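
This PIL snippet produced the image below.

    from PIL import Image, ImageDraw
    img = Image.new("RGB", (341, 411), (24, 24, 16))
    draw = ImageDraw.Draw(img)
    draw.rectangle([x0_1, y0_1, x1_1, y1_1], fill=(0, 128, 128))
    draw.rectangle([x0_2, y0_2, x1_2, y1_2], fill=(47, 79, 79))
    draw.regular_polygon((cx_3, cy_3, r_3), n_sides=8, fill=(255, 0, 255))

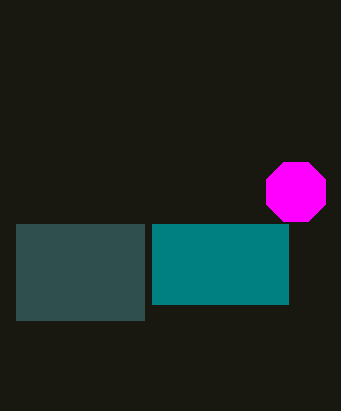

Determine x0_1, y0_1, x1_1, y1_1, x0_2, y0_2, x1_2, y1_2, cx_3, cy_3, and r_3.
x0_1 = 152
y0_1 = 224
x1_1 = 288
y1_1 = 304
x0_2 = 16
y0_2 = 224
x1_2 = 144
y1_2 = 320
cx_3 = 296
cy_3 = 192
r_3 = 32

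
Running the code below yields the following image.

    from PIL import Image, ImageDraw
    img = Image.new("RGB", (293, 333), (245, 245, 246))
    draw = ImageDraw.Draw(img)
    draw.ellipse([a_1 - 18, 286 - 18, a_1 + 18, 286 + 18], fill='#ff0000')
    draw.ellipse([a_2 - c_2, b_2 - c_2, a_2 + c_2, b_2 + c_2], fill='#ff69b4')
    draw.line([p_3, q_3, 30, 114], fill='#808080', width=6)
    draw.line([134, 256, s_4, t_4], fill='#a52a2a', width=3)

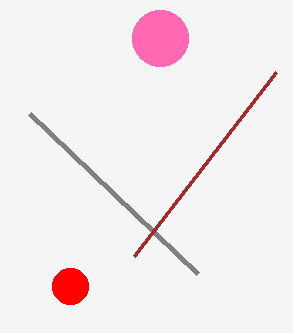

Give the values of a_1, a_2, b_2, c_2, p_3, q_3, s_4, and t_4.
a_1 = 70
a_2 = 160
b_2 = 38
c_2 = 28
p_3 = 198
q_3 = 274
s_4 = 276
t_4 = 72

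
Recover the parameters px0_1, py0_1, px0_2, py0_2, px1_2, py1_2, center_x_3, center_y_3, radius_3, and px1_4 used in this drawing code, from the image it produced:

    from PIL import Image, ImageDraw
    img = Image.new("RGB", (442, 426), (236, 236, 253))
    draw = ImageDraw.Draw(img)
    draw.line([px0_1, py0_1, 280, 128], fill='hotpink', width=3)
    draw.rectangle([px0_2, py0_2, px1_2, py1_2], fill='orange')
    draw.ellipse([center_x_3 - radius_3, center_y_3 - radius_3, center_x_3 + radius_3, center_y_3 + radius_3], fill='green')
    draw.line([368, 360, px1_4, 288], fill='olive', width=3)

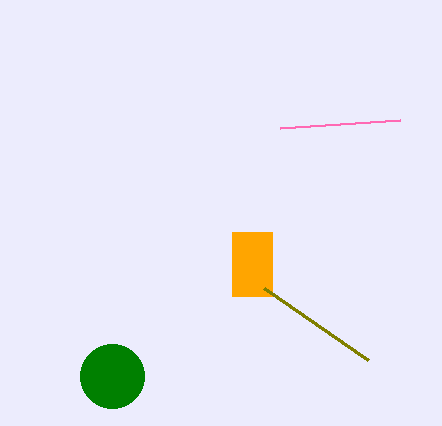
px0_1 = 400
py0_1 = 120
px0_2 = 232
py0_2 = 232
px1_2 = 272
py1_2 = 296
center_x_3 = 112
center_y_3 = 376
radius_3 = 32
px1_4 = 264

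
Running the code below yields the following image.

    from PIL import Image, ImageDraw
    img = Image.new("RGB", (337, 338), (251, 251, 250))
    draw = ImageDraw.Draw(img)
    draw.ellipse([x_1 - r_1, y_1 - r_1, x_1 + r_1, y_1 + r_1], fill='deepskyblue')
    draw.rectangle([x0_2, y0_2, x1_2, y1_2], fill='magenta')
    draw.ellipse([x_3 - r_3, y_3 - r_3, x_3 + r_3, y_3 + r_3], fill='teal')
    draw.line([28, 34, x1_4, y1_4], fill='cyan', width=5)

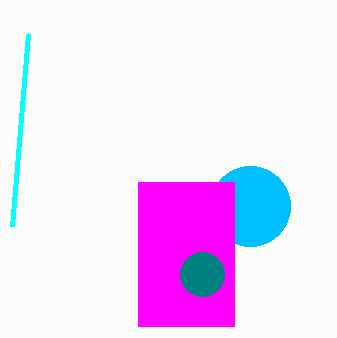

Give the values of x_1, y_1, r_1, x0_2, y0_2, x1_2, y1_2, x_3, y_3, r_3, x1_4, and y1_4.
x_1 = 250; y_1 = 206; r_1 = 40; x0_2 = 138; y0_2 = 182; x1_2 = 234; y1_2 = 326; x_3 = 202; y_3 = 274; r_3 = 22; x1_4 = 12; y1_4 = 226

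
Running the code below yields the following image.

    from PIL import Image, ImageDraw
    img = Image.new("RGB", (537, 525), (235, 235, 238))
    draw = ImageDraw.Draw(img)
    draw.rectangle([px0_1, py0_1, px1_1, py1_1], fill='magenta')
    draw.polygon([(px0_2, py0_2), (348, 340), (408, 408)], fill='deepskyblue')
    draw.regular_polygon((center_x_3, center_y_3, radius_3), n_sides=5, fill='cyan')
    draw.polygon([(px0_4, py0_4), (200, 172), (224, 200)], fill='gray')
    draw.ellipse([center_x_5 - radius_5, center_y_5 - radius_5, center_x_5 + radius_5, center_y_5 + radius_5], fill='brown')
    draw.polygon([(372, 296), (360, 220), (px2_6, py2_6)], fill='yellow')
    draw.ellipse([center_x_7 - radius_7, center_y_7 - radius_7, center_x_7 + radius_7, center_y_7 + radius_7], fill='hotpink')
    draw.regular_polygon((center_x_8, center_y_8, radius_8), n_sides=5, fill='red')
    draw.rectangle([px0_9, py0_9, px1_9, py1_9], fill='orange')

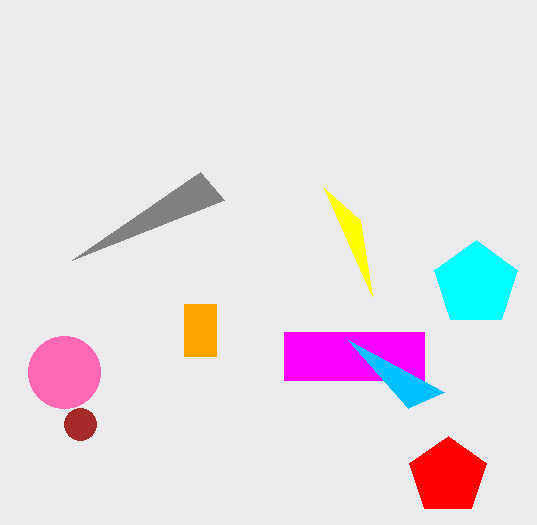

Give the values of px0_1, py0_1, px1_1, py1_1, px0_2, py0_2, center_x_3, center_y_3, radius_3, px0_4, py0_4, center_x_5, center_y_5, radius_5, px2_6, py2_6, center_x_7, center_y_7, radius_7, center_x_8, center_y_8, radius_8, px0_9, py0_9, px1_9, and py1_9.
px0_1 = 284
py0_1 = 332
px1_1 = 424
py1_1 = 380
px0_2 = 444
py0_2 = 392
center_x_3 = 476
center_y_3 = 284
radius_3 = 44
px0_4 = 72
py0_4 = 260
center_x_5 = 80
center_y_5 = 424
radius_5 = 16
px2_6 = 324
py2_6 = 188
center_x_7 = 64
center_y_7 = 372
radius_7 = 36
center_x_8 = 448
center_y_8 = 476
radius_8 = 40
px0_9 = 184
py0_9 = 304
px1_9 = 216
py1_9 = 356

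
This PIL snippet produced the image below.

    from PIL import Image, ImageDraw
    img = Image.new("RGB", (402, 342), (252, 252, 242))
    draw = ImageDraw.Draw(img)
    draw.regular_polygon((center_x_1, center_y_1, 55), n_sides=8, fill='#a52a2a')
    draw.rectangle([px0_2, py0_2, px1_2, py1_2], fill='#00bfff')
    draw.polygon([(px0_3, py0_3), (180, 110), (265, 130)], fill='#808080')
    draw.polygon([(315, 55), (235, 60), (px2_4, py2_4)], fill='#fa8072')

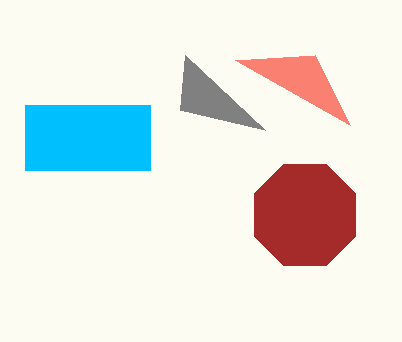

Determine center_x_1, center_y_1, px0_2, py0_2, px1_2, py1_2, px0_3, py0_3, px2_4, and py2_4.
center_x_1 = 305; center_y_1 = 215; px0_2 = 25; py0_2 = 105; px1_2 = 150; py1_2 = 170; px0_3 = 185; py0_3 = 55; px2_4 = 350; py2_4 = 125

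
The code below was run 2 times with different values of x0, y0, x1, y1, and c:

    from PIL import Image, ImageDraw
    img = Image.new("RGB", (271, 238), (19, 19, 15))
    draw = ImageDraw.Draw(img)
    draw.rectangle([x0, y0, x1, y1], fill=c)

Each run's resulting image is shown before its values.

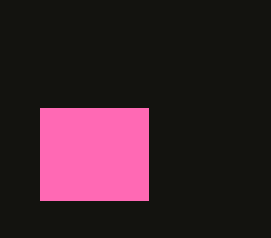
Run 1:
x0 = 40, y0 = 108, x1 = 148, y1 = 200, c = 'hotpink'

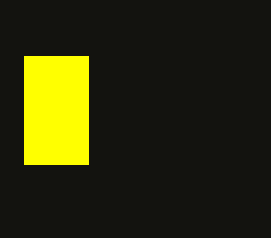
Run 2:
x0 = 24, y0 = 56, x1 = 88, y1 = 164, c = 'yellow'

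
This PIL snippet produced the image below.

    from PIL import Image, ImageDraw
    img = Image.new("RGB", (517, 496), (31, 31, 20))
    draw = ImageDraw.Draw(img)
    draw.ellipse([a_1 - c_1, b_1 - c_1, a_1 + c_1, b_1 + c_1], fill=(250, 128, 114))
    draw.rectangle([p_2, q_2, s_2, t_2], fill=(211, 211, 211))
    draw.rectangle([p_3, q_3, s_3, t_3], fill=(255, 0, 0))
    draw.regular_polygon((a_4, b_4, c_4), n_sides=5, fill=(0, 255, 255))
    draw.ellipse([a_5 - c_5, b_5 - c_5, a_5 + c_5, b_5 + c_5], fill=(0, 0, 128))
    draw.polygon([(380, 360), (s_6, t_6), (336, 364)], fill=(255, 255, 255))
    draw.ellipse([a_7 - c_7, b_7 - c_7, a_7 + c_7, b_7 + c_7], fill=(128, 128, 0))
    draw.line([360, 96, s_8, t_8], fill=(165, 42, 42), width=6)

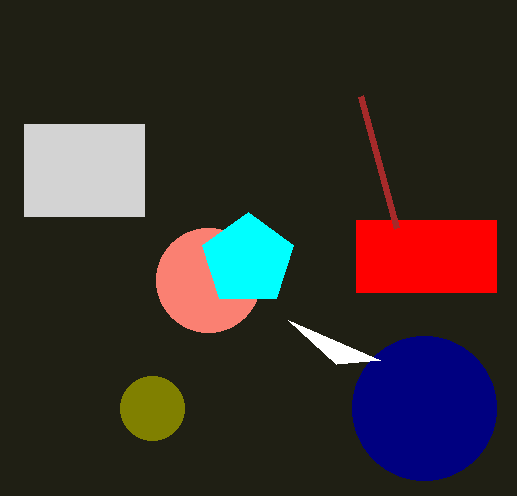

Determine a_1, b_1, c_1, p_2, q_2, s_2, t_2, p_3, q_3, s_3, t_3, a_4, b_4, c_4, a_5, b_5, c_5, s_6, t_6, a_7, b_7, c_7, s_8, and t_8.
a_1 = 208
b_1 = 280
c_1 = 52
p_2 = 24
q_2 = 124
s_2 = 144
t_2 = 216
p_3 = 356
q_3 = 220
s_3 = 496
t_3 = 292
a_4 = 248
b_4 = 260
c_4 = 48
a_5 = 424
b_5 = 408
c_5 = 72
s_6 = 288
t_6 = 320
a_7 = 152
b_7 = 408
c_7 = 32
s_8 = 396
t_8 = 228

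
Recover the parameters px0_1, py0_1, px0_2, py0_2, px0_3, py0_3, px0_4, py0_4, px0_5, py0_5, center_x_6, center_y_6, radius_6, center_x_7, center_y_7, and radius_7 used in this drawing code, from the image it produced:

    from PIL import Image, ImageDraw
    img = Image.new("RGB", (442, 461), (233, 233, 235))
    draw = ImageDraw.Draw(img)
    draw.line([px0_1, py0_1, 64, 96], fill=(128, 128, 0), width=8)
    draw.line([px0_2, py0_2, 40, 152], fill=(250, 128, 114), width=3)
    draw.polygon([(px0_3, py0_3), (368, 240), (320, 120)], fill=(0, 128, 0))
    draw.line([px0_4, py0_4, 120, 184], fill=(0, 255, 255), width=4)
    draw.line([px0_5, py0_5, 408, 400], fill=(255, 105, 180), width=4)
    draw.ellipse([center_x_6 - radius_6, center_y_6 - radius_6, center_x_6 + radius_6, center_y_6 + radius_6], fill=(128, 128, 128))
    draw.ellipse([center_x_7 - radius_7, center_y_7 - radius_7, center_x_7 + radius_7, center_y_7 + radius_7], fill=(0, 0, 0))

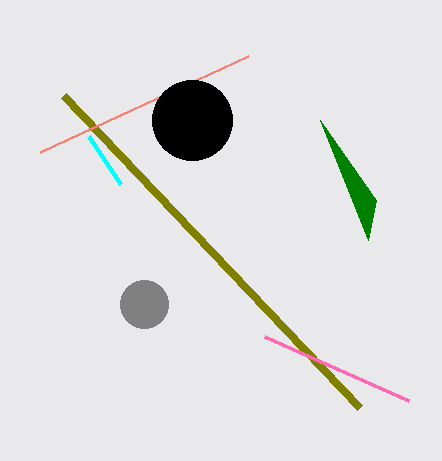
px0_1 = 360
py0_1 = 408
px0_2 = 248
py0_2 = 56
px0_3 = 376
py0_3 = 200
px0_4 = 88
py0_4 = 136
px0_5 = 264
py0_5 = 336
center_x_6 = 144
center_y_6 = 304
radius_6 = 24
center_x_7 = 192
center_y_7 = 120
radius_7 = 40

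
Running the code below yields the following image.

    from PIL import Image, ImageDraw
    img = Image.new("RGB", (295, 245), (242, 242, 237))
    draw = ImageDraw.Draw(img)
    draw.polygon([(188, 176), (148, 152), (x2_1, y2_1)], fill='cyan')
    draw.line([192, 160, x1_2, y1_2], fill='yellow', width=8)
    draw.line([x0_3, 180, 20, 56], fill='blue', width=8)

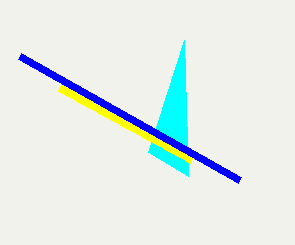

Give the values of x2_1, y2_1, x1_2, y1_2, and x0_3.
x2_1 = 184; y2_1 = 40; x1_2 = 60; y1_2 = 88; x0_3 = 240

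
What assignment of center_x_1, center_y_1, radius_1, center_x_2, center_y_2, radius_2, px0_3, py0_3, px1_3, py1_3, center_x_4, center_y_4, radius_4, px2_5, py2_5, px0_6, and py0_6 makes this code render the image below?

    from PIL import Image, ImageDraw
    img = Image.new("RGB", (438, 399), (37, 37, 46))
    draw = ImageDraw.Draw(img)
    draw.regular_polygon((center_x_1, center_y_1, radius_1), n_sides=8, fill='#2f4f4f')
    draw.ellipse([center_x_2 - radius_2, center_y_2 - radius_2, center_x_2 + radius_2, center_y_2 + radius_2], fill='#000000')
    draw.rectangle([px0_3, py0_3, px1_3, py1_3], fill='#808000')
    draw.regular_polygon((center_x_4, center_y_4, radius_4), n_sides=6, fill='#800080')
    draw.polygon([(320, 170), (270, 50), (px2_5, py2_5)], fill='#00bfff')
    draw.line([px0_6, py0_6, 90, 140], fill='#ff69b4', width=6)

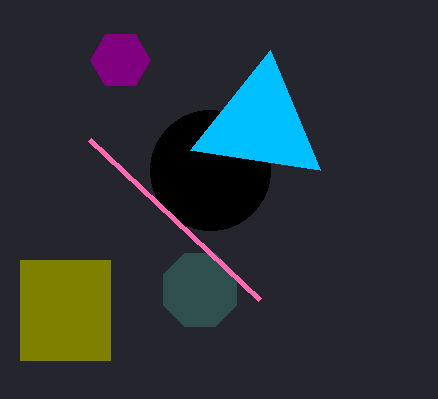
center_x_1 = 200; center_y_1 = 290; radius_1 = 40; center_x_2 = 210; center_y_2 = 170; radius_2 = 60; px0_3 = 20; py0_3 = 260; px1_3 = 110; py1_3 = 360; center_x_4 = 120; center_y_4 = 60; radius_4 = 30; px2_5 = 190; py2_5 = 150; px0_6 = 260; py0_6 = 300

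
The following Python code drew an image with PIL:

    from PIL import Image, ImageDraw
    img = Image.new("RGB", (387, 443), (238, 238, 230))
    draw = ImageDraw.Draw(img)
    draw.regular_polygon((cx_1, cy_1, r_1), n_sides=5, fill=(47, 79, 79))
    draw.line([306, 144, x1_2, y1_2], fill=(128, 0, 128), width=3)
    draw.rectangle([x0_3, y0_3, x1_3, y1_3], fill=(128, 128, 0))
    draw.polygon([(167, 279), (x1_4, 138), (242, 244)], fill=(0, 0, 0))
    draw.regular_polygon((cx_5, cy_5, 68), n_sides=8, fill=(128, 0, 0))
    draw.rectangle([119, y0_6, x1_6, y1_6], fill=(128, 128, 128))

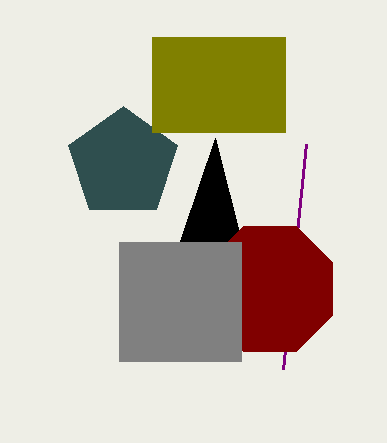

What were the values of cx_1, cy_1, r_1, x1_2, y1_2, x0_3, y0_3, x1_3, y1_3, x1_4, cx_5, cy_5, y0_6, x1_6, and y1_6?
cx_1 = 123
cy_1 = 163
r_1 = 57
x1_2 = 283
y1_2 = 369
x0_3 = 152
y0_3 = 37
x1_3 = 285
y1_3 = 132
x1_4 = 215
cx_5 = 270
cy_5 = 289
y0_6 = 242
x1_6 = 241
y1_6 = 361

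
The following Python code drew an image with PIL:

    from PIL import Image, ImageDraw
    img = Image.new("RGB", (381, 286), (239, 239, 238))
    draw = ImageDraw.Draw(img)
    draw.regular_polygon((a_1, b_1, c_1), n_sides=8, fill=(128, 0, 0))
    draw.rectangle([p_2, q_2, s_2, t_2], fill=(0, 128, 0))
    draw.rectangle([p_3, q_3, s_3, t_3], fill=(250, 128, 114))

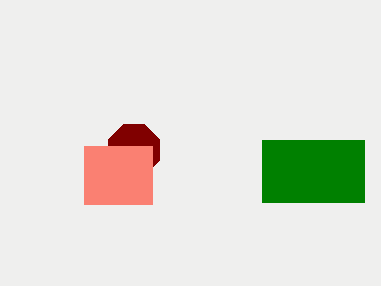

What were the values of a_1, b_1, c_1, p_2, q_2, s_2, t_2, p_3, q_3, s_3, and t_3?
a_1 = 134
b_1 = 150
c_1 = 28
p_2 = 262
q_2 = 140
s_2 = 364
t_2 = 202
p_3 = 84
q_3 = 146
s_3 = 152
t_3 = 204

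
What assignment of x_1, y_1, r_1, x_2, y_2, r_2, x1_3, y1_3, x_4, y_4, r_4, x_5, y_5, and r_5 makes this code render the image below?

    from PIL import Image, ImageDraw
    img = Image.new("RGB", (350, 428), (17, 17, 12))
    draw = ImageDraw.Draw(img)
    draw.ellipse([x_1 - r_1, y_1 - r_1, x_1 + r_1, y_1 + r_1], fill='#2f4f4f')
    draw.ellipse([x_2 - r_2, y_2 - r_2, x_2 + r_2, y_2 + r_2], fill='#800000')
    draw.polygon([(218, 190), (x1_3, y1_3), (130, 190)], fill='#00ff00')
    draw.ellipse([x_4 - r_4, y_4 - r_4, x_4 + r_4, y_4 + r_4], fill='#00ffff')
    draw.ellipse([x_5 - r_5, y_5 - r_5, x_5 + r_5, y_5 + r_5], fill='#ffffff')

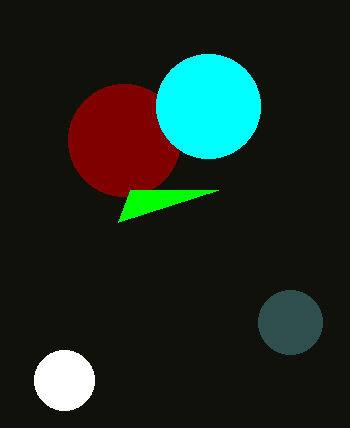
x_1 = 290, y_1 = 322, r_1 = 32, x_2 = 124, y_2 = 140, r_2 = 56, x1_3 = 118, y1_3 = 222, x_4 = 208, y_4 = 106, r_4 = 52, x_5 = 64, y_5 = 380, r_5 = 30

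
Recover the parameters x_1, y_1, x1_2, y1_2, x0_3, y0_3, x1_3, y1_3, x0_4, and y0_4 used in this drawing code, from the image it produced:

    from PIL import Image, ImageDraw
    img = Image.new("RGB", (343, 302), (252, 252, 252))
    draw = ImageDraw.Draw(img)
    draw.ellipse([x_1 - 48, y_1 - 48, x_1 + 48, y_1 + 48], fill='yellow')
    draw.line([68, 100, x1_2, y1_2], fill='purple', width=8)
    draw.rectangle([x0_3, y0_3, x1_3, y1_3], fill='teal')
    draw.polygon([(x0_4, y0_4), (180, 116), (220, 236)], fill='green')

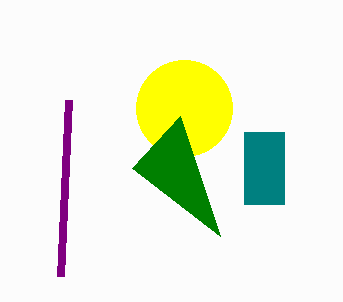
x_1 = 184, y_1 = 108, x1_2 = 60, y1_2 = 276, x0_3 = 244, y0_3 = 132, x1_3 = 284, y1_3 = 204, x0_4 = 132, y0_4 = 168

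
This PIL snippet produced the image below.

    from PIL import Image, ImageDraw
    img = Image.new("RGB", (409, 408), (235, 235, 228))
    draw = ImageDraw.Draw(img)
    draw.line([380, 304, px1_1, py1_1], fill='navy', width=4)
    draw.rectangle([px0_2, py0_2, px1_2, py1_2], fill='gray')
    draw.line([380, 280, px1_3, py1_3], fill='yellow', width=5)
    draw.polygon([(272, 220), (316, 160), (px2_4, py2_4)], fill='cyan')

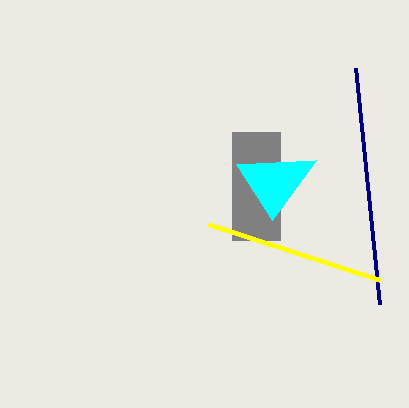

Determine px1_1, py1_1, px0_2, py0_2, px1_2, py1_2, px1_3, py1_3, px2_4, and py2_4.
px1_1 = 356
py1_1 = 68
px0_2 = 232
py0_2 = 132
px1_2 = 280
py1_2 = 240
px1_3 = 208
py1_3 = 224
px2_4 = 236
py2_4 = 164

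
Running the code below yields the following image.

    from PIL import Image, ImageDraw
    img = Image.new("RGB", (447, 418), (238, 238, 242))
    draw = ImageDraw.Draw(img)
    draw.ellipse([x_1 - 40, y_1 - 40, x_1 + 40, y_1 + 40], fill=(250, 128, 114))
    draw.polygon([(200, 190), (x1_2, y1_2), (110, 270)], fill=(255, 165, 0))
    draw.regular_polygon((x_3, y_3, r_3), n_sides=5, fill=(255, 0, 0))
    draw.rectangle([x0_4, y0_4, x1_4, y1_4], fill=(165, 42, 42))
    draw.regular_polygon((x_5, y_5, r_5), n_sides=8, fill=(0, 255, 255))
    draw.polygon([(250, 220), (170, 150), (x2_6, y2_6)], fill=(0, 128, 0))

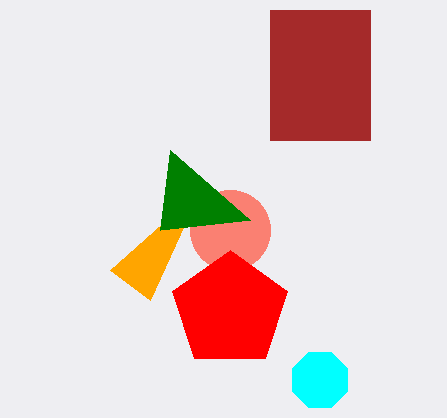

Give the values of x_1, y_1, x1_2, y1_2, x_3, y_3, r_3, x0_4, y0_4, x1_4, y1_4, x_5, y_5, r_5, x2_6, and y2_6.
x_1 = 230; y_1 = 230; x1_2 = 150; y1_2 = 300; x_3 = 230; y_3 = 310; r_3 = 60; x0_4 = 270; y0_4 = 10; x1_4 = 370; y1_4 = 140; x_5 = 320; y_5 = 380; r_5 = 30; x2_6 = 160; y2_6 = 230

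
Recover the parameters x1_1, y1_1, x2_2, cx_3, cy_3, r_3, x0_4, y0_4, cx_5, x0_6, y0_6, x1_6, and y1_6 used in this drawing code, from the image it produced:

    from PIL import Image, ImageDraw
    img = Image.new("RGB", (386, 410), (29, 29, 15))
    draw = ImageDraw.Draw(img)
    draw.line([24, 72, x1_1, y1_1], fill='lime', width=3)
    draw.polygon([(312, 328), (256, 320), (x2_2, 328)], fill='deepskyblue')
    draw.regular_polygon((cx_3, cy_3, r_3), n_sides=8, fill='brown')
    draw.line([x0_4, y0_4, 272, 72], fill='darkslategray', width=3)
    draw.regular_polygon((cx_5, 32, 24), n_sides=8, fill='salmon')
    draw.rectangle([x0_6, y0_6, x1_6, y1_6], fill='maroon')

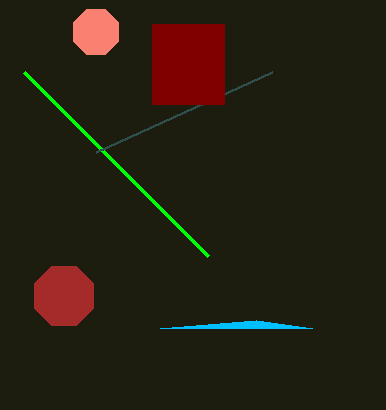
x1_1 = 208
y1_1 = 256
x2_2 = 160
cx_3 = 64
cy_3 = 296
r_3 = 32
x0_4 = 96
y0_4 = 152
cx_5 = 96
x0_6 = 152
y0_6 = 24
x1_6 = 224
y1_6 = 104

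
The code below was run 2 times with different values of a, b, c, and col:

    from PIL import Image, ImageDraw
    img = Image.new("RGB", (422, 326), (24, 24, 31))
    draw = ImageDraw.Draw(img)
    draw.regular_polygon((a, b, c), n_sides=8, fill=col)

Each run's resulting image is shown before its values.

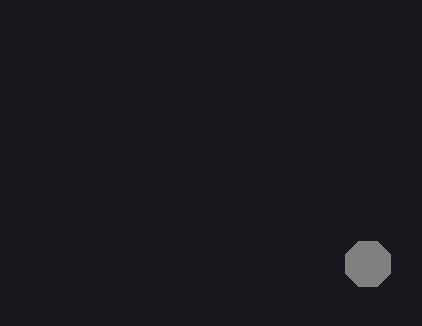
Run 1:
a = 368; b = 264; c = 24; col = 'gray'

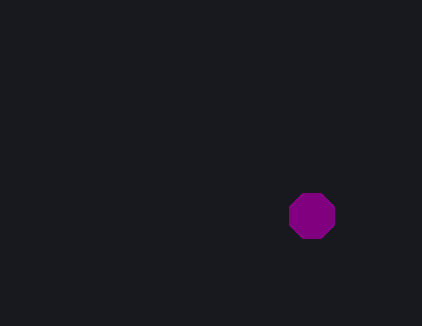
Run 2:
a = 312
b = 216
c = 24
col = 'purple'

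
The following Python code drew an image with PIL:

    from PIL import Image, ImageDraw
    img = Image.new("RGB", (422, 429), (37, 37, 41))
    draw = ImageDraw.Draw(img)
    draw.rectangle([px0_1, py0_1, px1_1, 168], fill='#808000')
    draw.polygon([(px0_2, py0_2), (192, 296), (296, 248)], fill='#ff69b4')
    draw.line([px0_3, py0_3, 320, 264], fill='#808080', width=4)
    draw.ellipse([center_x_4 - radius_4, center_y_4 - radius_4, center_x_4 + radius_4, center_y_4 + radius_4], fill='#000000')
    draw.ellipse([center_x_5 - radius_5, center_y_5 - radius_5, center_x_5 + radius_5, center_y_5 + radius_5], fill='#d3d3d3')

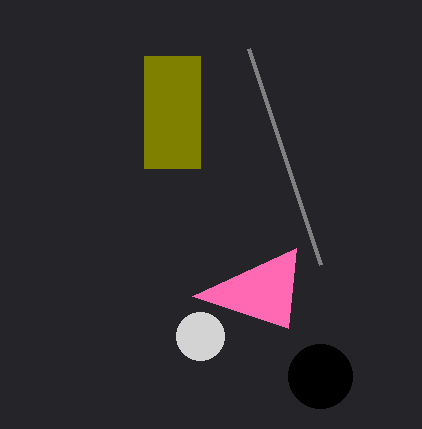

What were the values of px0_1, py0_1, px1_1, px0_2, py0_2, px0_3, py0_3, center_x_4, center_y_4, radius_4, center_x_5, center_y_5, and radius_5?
px0_1 = 144; py0_1 = 56; px1_1 = 200; px0_2 = 288; py0_2 = 328; px0_3 = 248; py0_3 = 48; center_x_4 = 320; center_y_4 = 376; radius_4 = 32; center_x_5 = 200; center_y_5 = 336; radius_5 = 24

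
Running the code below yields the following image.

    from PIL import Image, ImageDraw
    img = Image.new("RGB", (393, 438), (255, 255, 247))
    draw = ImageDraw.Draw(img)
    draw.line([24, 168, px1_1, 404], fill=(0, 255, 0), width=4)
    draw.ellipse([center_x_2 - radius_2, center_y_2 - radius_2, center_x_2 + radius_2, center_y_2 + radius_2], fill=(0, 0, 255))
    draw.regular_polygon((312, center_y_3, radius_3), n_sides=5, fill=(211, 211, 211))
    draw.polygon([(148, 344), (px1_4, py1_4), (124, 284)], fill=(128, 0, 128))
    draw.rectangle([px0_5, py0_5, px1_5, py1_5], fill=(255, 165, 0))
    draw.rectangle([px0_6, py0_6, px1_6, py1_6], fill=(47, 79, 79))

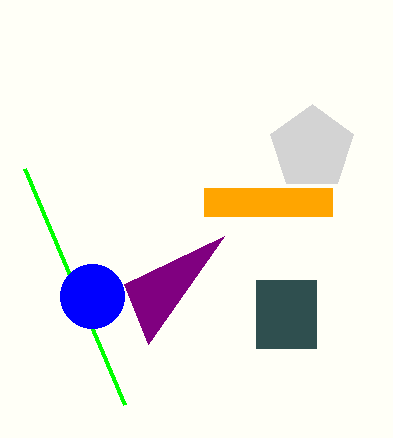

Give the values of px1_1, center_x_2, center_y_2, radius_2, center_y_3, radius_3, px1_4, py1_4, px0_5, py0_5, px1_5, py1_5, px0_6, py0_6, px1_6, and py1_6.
px1_1 = 124
center_x_2 = 92
center_y_2 = 296
radius_2 = 32
center_y_3 = 148
radius_3 = 44
px1_4 = 224
py1_4 = 236
px0_5 = 204
py0_5 = 188
px1_5 = 332
py1_5 = 216
px0_6 = 256
py0_6 = 280
px1_6 = 316
py1_6 = 348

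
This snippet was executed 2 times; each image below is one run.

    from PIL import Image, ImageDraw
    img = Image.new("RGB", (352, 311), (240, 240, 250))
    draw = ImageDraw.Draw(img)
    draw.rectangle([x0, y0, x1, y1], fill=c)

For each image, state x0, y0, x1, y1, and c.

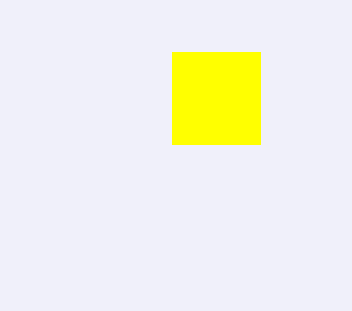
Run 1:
x0 = 172; y0 = 52; x1 = 260; y1 = 144; c = 'yellow'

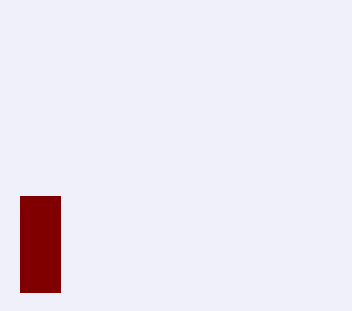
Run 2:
x0 = 20; y0 = 196; x1 = 60; y1 = 292; c = 'maroon'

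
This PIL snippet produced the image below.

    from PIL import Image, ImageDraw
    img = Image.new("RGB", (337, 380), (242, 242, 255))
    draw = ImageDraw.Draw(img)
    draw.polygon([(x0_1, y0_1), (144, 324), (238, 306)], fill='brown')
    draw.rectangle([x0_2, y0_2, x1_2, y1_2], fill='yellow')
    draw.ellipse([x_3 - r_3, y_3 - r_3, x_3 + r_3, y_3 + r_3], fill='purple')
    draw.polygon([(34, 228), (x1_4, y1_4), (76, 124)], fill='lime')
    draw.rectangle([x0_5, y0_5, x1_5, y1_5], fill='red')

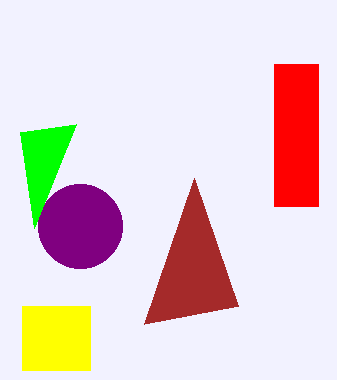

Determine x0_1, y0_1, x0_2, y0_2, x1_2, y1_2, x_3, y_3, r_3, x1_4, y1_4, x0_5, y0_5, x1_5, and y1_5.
x0_1 = 194; y0_1 = 178; x0_2 = 22; y0_2 = 306; x1_2 = 90; y1_2 = 370; x_3 = 80; y_3 = 226; r_3 = 42; x1_4 = 20; y1_4 = 132; x0_5 = 274; y0_5 = 64; x1_5 = 318; y1_5 = 206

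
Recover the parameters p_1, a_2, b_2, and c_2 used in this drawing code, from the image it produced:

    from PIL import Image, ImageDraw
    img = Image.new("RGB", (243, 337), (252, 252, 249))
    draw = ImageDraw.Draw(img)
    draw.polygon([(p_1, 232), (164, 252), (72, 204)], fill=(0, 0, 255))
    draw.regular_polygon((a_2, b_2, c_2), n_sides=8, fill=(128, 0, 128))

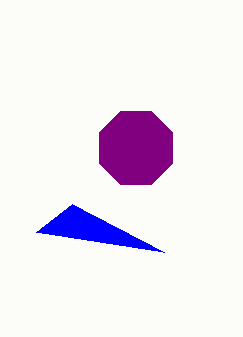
p_1 = 36; a_2 = 136; b_2 = 148; c_2 = 40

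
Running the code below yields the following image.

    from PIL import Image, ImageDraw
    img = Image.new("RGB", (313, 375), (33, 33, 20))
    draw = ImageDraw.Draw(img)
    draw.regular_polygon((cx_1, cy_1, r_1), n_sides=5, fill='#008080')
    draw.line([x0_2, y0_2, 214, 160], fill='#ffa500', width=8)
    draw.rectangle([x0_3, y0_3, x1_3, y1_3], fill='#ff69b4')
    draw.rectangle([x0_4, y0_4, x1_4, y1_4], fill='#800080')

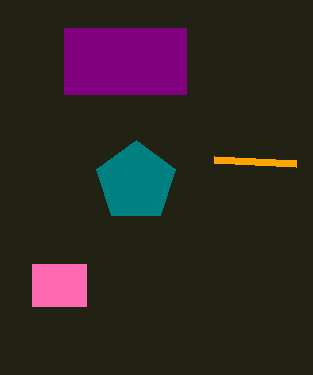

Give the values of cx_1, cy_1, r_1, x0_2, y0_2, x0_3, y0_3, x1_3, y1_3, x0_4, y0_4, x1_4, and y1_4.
cx_1 = 136; cy_1 = 182; r_1 = 42; x0_2 = 296; y0_2 = 164; x0_3 = 32; y0_3 = 264; x1_3 = 86; y1_3 = 306; x0_4 = 64; y0_4 = 28; x1_4 = 186; y1_4 = 94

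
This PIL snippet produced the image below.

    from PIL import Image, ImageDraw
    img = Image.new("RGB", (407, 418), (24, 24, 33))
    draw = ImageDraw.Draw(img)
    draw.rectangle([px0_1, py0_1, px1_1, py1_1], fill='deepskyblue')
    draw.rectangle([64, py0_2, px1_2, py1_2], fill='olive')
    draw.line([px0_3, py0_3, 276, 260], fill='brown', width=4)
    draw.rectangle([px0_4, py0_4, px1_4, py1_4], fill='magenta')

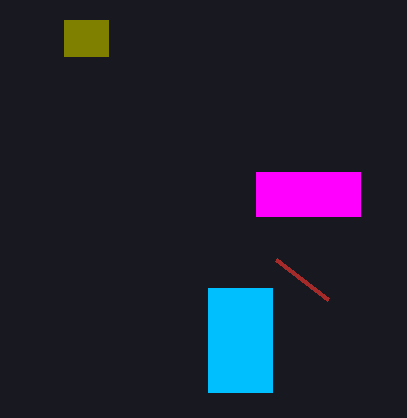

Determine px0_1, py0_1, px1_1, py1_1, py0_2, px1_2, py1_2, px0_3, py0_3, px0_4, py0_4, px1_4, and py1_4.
px0_1 = 208, py0_1 = 288, px1_1 = 272, py1_1 = 392, py0_2 = 20, px1_2 = 108, py1_2 = 56, px0_3 = 328, py0_3 = 300, px0_4 = 256, py0_4 = 172, px1_4 = 360, py1_4 = 216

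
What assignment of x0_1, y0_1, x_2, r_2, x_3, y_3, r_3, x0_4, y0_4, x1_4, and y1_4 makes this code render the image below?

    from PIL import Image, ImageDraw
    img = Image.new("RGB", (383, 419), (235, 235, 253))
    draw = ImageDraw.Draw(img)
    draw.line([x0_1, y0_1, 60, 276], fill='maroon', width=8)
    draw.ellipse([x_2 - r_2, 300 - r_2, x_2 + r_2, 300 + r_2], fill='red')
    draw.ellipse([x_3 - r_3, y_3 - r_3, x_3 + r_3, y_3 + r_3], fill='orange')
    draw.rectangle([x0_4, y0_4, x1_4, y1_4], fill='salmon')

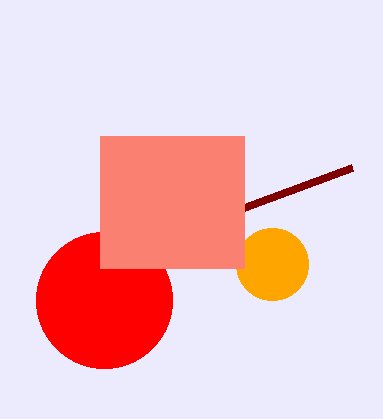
x0_1 = 352
y0_1 = 168
x_2 = 104
r_2 = 68
x_3 = 272
y_3 = 264
r_3 = 36
x0_4 = 100
y0_4 = 136
x1_4 = 244
y1_4 = 268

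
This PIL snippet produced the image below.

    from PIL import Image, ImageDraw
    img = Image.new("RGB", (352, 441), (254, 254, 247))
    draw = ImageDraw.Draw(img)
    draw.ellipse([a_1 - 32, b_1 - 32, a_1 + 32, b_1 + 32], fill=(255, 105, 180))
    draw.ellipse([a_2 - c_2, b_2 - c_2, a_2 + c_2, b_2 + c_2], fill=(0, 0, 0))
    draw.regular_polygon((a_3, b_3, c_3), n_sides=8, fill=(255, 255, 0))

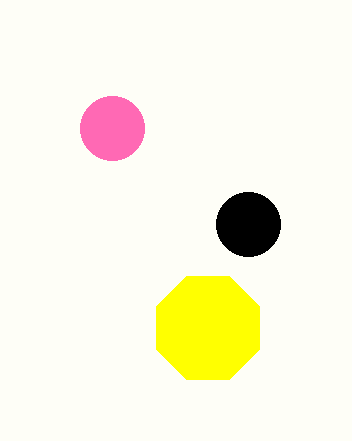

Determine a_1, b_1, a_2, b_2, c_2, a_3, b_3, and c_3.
a_1 = 112; b_1 = 128; a_2 = 248; b_2 = 224; c_2 = 32; a_3 = 208; b_3 = 328; c_3 = 56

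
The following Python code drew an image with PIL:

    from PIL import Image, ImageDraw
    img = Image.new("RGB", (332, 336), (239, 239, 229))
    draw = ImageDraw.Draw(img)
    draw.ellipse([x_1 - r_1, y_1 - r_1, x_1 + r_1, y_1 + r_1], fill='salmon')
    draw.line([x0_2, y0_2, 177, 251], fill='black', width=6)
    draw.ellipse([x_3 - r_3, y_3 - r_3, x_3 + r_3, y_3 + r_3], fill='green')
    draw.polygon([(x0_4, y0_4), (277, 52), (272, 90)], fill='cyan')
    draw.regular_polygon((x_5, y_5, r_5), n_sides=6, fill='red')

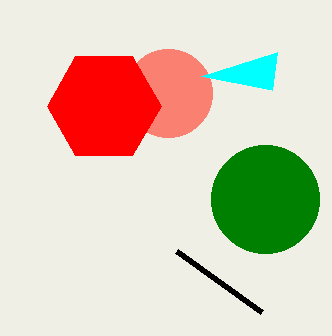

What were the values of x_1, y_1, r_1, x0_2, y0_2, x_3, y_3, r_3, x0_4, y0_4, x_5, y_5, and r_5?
x_1 = 168
y_1 = 93
r_1 = 44
x0_2 = 262
y0_2 = 312
x_3 = 265
y_3 = 199
r_3 = 54
x0_4 = 201
y0_4 = 76
x_5 = 104
y_5 = 106
r_5 = 57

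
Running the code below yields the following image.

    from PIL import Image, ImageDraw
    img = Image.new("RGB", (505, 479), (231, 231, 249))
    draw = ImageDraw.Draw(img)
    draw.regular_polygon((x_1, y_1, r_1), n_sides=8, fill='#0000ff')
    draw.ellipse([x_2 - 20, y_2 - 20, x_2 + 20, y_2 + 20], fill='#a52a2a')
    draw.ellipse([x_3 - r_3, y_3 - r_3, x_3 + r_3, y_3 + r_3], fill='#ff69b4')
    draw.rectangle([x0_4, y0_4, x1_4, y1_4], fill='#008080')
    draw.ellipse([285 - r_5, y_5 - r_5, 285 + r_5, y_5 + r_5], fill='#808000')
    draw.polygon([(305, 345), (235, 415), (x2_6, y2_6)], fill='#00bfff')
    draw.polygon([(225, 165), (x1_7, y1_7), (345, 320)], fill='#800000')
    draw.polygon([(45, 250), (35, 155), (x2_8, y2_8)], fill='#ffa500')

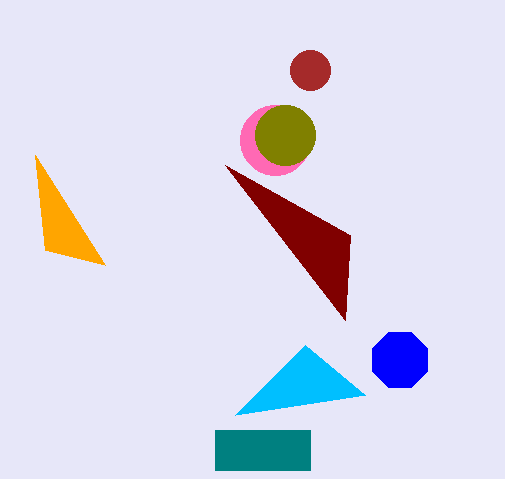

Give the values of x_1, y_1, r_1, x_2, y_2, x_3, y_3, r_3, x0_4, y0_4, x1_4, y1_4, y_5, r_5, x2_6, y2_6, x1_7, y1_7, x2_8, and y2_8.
x_1 = 400, y_1 = 360, r_1 = 30, x_2 = 310, y_2 = 70, x_3 = 275, y_3 = 140, r_3 = 35, x0_4 = 215, y0_4 = 430, x1_4 = 310, y1_4 = 470, y_5 = 135, r_5 = 30, x2_6 = 365, y2_6 = 395, x1_7 = 350, y1_7 = 235, x2_8 = 105, y2_8 = 265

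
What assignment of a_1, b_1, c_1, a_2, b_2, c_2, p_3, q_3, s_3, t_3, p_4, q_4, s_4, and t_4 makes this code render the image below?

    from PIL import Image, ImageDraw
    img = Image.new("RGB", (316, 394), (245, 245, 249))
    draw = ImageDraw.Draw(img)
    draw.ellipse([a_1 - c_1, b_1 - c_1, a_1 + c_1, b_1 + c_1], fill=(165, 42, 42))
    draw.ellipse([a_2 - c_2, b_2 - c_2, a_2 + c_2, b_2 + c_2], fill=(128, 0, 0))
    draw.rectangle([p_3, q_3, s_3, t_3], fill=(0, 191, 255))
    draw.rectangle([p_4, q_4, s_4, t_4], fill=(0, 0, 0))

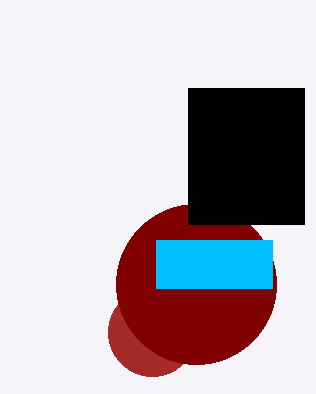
a_1 = 152, b_1 = 332, c_1 = 44, a_2 = 196, b_2 = 284, c_2 = 80, p_3 = 156, q_3 = 240, s_3 = 272, t_3 = 288, p_4 = 188, q_4 = 88, s_4 = 304, t_4 = 224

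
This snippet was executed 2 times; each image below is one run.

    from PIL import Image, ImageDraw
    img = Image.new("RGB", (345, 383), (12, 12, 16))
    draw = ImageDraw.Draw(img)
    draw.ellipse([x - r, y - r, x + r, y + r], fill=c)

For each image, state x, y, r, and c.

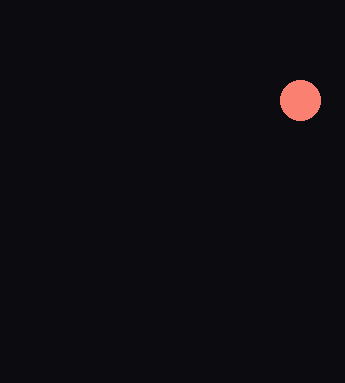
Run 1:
x = 300
y = 100
r = 20
c = 'salmon'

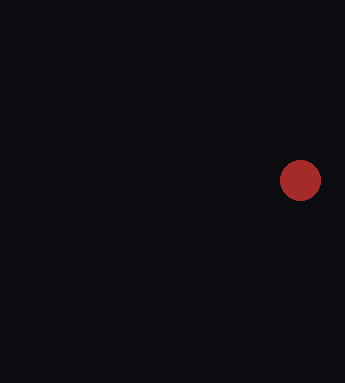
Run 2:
x = 300, y = 180, r = 20, c = 'brown'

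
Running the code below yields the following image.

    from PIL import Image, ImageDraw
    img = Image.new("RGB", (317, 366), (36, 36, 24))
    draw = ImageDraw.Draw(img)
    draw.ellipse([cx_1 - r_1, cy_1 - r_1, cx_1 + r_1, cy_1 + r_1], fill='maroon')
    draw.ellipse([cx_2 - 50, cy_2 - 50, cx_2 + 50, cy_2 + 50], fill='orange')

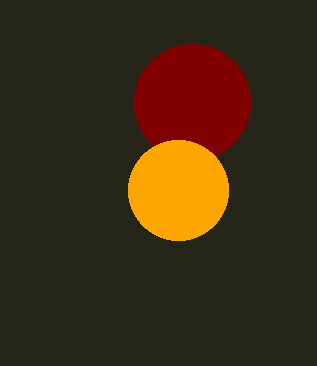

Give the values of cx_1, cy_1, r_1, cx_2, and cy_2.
cx_1 = 192
cy_1 = 102
r_1 = 58
cx_2 = 178
cy_2 = 190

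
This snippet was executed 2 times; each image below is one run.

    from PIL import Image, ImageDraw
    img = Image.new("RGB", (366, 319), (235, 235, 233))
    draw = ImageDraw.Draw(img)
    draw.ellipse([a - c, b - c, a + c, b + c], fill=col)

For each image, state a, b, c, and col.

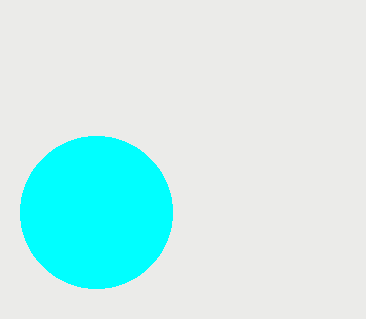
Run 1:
a = 96, b = 212, c = 76, col = 'cyan'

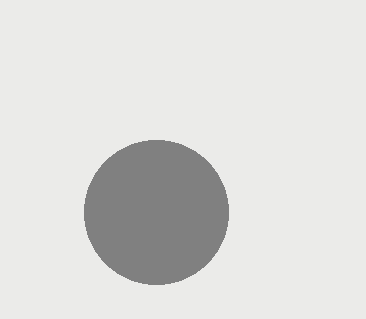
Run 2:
a = 156; b = 212; c = 72; col = 'gray'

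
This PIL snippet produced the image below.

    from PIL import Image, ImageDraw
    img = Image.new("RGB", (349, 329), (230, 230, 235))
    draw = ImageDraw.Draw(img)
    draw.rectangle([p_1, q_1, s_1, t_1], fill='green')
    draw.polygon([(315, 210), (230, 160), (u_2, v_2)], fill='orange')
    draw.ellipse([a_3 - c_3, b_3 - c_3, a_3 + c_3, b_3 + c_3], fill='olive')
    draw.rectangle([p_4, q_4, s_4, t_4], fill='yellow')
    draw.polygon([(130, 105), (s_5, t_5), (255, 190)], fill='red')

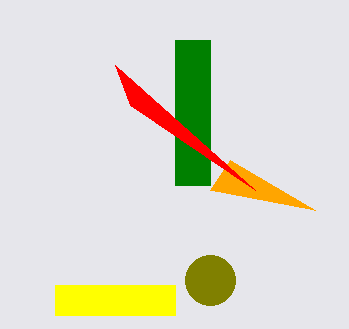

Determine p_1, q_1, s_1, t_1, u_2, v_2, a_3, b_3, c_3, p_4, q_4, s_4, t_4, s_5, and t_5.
p_1 = 175; q_1 = 40; s_1 = 210; t_1 = 185; u_2 = 210; v_2 = 190; a_3 = 210; b_3 = 280; c_3 = 25; p_4 = 55; q_4 = 285; s_4 = 175; t_4 = 315; s_5 = 115; t_5 = 65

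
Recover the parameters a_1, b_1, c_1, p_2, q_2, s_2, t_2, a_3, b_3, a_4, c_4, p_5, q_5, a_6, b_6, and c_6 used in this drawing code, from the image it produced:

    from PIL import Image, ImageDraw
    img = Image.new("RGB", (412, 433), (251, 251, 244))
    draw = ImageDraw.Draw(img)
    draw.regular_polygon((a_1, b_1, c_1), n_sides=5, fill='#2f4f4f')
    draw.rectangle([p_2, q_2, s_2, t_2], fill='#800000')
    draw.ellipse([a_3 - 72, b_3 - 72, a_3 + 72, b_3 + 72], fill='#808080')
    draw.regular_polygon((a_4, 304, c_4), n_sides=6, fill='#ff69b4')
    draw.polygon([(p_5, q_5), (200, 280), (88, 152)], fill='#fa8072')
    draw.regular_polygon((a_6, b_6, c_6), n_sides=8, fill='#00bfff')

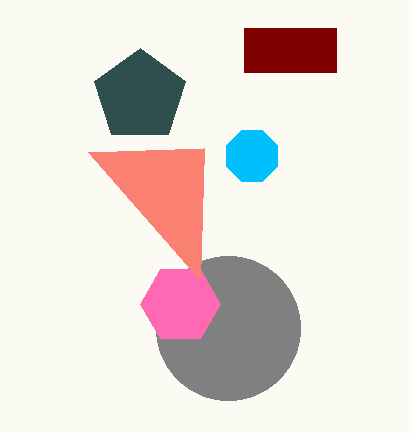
a_1 = 140, b_1 = 96, c_1 = 48, p_2 = 244, q_2 = 28, s_2 = 336, t_2 = 72, a_3 = 228, b_3 = 328, a_4 = 180, c_4 = 40, p_5 = 204, q_5 = 148, a_6 = 252, b_6 = 156, c_6 = 28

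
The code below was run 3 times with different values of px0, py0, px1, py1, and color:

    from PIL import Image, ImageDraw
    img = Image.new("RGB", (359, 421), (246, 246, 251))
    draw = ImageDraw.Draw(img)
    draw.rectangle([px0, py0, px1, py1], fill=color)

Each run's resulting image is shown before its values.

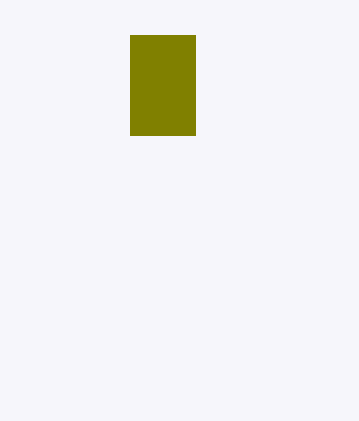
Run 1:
px0 = 130, py0 = 35, px1 = 195, py1 = 135, color = 'olive'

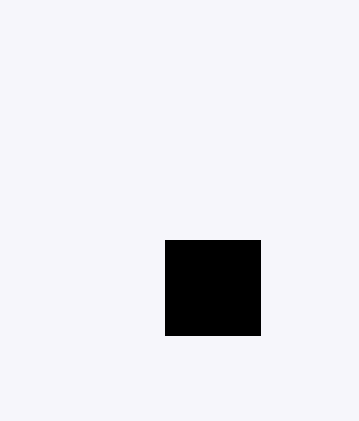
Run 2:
px0 = 165, py0 = 240, px1 = 260, py1 = 335, color = 'black'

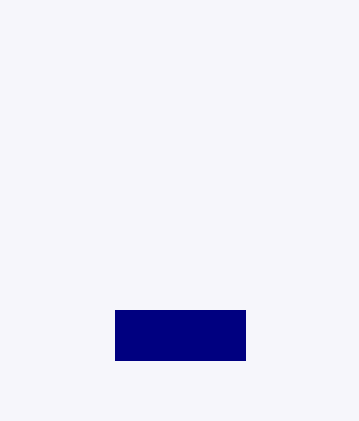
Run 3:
px0 = 115; py0 = 310; px1 = 245; py1 = 360; color = 'navy'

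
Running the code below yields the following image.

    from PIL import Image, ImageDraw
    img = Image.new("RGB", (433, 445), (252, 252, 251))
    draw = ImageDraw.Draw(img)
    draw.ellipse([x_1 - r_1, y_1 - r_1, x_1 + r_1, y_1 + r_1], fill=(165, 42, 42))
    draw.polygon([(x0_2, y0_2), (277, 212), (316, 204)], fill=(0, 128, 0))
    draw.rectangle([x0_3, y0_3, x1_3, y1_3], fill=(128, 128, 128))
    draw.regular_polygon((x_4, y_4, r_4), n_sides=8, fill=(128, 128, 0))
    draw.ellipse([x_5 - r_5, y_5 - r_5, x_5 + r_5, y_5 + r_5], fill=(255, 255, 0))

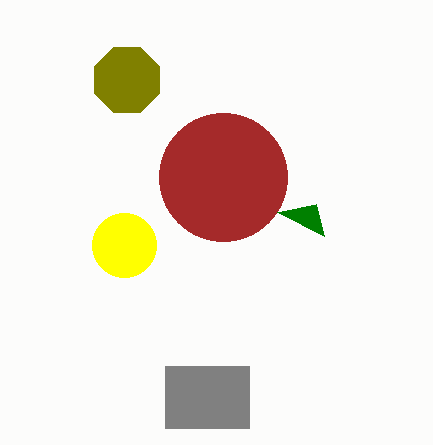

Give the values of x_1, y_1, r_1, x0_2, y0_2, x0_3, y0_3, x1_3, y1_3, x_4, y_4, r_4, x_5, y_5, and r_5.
x_1 = 223
y_1 = 177
r_1 = 64
x0_2 = 324
y0_2 = 236
x0_3 = 165
y0_3 = 366
x1_3 = 249
y1_3 = 428
x_4 = 127
y_4 = 80
r_4 = 35
x_5 = 124
y_5 = 245
r_5 = 32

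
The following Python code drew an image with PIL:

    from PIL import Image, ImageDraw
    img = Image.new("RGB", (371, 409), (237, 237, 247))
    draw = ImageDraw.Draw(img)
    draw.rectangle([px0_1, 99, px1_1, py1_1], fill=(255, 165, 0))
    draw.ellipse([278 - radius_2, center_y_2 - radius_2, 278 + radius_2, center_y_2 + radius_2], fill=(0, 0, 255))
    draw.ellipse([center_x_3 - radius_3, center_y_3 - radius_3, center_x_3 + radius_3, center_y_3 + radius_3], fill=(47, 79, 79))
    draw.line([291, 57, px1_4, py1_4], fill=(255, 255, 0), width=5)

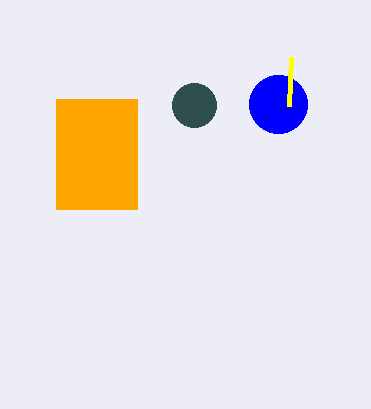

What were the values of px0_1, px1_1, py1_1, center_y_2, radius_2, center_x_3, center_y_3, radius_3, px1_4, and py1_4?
px0_1 = 56, px1_1 = 137, py1_1 = 209, center_y_2 = 104, radius_2 = 29, center_x_3 = 194, center_y_3 = 105, radius_3 = 22, px1_4 = 289, py1_4 = 106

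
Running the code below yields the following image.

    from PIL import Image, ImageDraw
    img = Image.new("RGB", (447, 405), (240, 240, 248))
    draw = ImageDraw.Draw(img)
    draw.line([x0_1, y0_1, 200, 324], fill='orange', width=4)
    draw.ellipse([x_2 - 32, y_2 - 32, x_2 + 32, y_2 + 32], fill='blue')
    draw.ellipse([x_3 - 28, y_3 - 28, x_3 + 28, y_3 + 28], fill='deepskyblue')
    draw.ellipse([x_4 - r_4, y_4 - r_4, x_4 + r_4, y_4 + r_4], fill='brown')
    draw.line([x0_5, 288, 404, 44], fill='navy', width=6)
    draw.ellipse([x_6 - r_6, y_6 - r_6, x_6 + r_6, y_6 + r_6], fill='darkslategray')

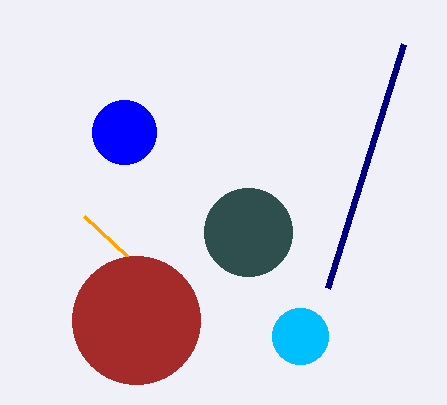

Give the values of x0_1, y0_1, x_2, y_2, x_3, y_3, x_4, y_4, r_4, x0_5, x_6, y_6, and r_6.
x0_1 = 84, y0_1 = 216, x_2 = 124, y_2 = 132, x_3 = 300, y_3 = 336, x_4 = 136, y_4 = 320, r_4 = 64, x0_5 = 328, x_6 = 248, y_6 = 232, r_6 = 44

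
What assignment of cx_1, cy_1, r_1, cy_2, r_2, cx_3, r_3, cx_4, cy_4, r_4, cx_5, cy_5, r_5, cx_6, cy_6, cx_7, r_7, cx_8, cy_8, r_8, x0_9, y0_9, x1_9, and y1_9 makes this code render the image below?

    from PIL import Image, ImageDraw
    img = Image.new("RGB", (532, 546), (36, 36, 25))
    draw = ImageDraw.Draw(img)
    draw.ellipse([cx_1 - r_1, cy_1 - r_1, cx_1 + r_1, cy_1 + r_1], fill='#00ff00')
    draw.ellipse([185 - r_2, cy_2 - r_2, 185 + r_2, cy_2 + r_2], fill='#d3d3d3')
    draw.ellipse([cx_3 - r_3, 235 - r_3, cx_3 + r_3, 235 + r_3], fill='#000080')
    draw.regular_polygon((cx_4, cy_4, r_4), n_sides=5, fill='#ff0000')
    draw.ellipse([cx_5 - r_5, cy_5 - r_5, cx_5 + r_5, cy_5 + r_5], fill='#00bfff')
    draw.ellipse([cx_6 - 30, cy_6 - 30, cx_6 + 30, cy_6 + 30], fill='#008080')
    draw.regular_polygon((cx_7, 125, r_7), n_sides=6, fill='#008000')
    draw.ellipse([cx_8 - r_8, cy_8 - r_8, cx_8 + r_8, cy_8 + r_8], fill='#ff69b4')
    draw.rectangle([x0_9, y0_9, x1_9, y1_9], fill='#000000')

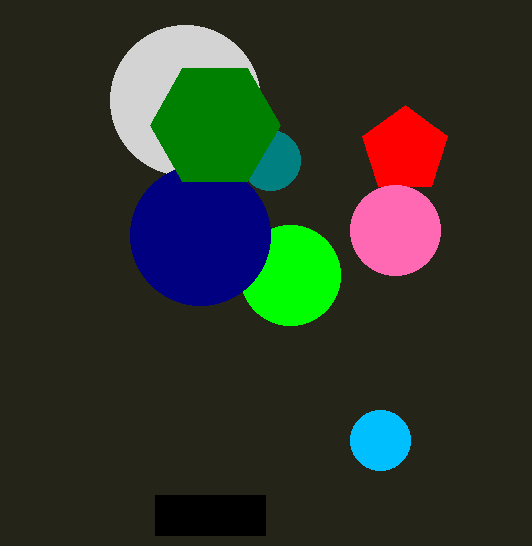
cx_1 = 290, cy_1 = 275, r_1 = 50, cy_2 = 100, r_2 = 75, cx_3 = 200, r_3 = 70, cx_4 = 405, cy_4 = 150, r_4 = 45, cx_5 = 380, cy_5 = 440, r_5 = 30, cx_6 = 270, cy_6 = 160, cx_7 = 215, r_7 = 65, cx_8 = 395, cy_8 = 230, r_8 = 45, x0_9 = 155, y0_9 = 495, x1_9 = 265, y1_9 = 535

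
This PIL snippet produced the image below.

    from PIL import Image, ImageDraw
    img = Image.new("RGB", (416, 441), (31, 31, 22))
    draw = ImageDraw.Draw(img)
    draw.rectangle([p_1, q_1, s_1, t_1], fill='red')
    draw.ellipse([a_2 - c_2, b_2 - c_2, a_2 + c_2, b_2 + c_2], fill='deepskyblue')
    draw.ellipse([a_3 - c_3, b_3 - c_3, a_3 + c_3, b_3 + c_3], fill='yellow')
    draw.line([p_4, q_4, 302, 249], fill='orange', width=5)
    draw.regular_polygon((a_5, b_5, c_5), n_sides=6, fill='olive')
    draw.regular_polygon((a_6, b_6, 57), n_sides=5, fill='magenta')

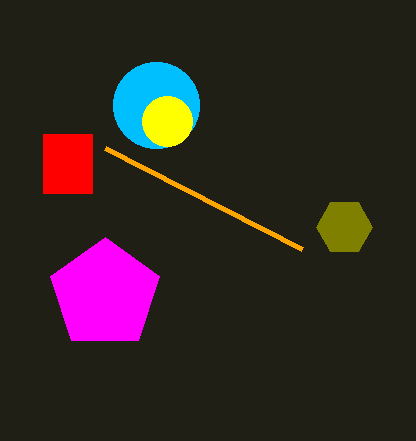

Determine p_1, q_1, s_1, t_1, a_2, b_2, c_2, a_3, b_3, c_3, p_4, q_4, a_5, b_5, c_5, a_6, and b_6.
p_1 = 43, q_1 = 134, s_1 = 92, t_1 = 193, a_2 = 156, b_2 = 105, c_2 = 43, a_3 = 167, b_3 = 121, c_3 = 25, p_4 = 105, q_4 = 148, a_5 = 344, b_5 = 227, c_5 = 28, a_6 = 105, b_6 = 294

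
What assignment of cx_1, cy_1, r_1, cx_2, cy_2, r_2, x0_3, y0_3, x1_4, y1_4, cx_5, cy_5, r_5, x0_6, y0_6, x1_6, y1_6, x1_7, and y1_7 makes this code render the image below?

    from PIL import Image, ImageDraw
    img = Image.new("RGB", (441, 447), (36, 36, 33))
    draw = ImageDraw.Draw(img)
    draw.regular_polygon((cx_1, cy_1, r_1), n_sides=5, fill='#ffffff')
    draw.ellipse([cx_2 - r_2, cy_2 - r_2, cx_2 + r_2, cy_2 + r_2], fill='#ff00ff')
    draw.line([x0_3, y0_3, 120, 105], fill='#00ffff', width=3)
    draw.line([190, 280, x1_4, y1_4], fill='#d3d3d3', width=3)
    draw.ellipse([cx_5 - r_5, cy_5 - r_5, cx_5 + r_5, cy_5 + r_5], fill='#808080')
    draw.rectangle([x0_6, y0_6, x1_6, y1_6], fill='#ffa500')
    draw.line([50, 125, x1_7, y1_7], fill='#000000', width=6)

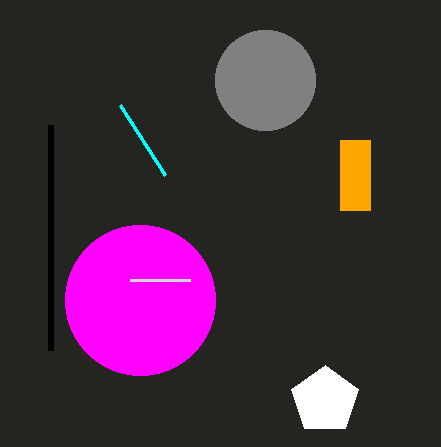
cx_1 = 325
cy_1 = 400
r_1 = 35
cx_2 = 140
cy_2 = 300
r_2 = 75
x0_3 = 165
y0_3 = 175
x1_4 = 130
y1_4 = 280
cx_5 = 265
cy_5 = 80
r_5 = 50
x0_6 = 340
y0_6 = 140
x1_6 = 370
y1_6 = 210
x1_7 = 50
y1_7 = 350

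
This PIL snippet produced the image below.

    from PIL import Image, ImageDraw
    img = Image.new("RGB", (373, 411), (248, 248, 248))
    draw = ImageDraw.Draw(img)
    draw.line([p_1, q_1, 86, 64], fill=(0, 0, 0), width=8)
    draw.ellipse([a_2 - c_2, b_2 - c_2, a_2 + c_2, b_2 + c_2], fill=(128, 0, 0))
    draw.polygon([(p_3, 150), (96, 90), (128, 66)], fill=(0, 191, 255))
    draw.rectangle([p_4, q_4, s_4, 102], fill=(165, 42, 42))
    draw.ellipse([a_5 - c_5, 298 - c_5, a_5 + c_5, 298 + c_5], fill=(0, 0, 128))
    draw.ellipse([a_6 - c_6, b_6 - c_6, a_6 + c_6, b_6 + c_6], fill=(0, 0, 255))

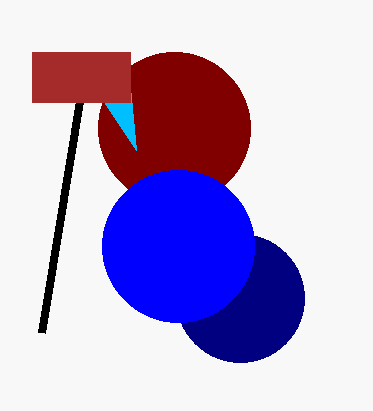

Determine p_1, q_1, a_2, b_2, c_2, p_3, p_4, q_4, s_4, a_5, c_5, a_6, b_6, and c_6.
p_1 = 42
q_1 = 332
a_2 = 174
b_2 = 128
c_2 = 76
p_3 = 136
p_4 = 32
q_4 = 52
s_4 = 130
a_5 = 240
c_5 = 64
a_6 = 178
b_6 = 246
c_6 = 76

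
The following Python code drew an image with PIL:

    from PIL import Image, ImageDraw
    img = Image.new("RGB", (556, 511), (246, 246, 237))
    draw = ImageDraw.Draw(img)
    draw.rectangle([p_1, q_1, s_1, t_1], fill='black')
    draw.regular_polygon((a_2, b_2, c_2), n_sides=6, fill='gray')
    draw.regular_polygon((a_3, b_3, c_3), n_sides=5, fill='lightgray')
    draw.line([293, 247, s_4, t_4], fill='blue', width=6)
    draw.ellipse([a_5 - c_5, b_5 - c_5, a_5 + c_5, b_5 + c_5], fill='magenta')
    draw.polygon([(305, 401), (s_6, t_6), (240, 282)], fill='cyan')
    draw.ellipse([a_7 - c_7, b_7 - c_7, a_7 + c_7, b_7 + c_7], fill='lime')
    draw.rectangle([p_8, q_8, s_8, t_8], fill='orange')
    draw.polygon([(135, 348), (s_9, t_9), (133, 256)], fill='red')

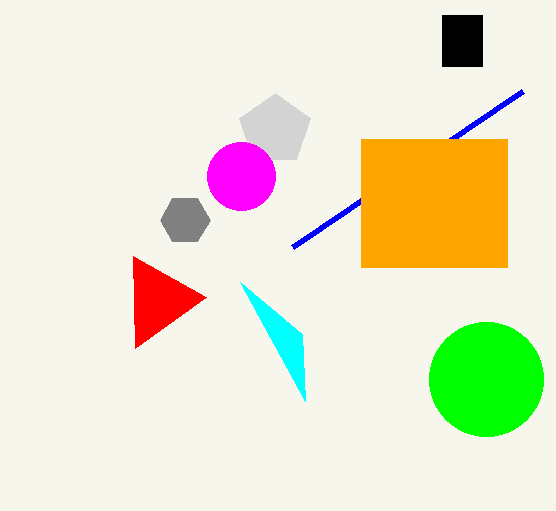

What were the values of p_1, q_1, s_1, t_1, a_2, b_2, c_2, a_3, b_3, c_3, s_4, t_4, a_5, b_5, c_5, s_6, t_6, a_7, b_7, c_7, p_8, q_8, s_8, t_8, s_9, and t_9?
p_1 = 442, q_1 = 15, s_1 = 482, t_1 = 66, a_2 = 185, b_2 = 220, c_2 = 25, a_3 = 275, b_3 = 130, c_3 = 37, s_4 = 523, t_4 = 91, a_5 = 241, b_5 = 176, c_5 = 34, s_6 = 302, t_6 = 334, a_7 = 486, b_7 = 379, c_7 = 57, p_8 = 361, q_8 = 139, s_8 = 507, t_8 = 267, s_9 = 206, t_9 = 297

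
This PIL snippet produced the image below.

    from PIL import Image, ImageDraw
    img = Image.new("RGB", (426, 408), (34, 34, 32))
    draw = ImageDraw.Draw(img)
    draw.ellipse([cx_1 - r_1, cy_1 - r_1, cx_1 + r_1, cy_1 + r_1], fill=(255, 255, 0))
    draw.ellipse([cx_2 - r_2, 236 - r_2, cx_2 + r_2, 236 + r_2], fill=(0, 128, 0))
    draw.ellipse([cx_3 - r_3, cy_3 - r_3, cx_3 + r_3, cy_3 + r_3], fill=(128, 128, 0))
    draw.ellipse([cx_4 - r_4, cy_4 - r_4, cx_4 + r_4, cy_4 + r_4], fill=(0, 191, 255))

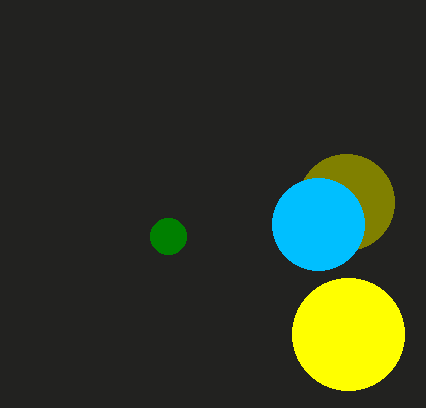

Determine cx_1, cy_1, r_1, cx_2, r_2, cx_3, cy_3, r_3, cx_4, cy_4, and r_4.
cx_1 = 348; cy_1 = 334; r_1 = 56; cx_2 = 168; r_2 = 18; cx_3 = 346; cy_3 = 202; r_3 = 48; cx_4 = 318; cy_4 = 224; r_4 = 46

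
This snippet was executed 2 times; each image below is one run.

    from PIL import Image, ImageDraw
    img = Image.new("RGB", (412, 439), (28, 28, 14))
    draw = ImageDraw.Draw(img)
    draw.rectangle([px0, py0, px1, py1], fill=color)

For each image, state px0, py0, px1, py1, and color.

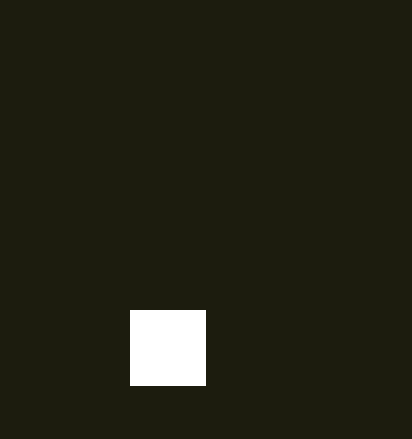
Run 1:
px0 = 130
py0 = 310
px1 = 205
py1 = 385
color = 'white'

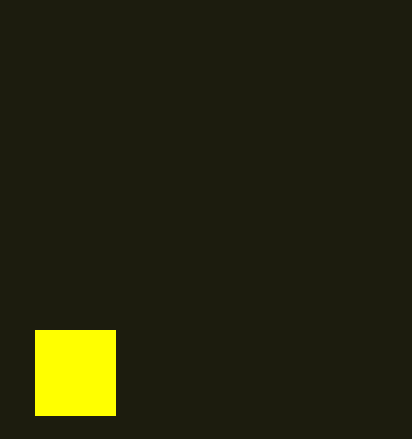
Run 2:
px0 = 35; py0 = 330; px1 = 115; py1 = 415; color = 'yellow'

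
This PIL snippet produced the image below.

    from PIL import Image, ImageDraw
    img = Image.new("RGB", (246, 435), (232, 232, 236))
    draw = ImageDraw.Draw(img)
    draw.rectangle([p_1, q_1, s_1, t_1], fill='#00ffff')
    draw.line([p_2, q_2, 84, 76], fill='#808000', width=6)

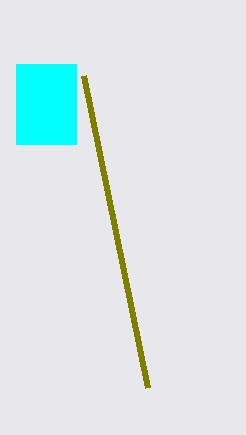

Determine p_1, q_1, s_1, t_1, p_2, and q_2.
p_1 = 16; q_1 = 64; s_1 = 76; t_1 = 144; p_2 = 148; q_2 = 388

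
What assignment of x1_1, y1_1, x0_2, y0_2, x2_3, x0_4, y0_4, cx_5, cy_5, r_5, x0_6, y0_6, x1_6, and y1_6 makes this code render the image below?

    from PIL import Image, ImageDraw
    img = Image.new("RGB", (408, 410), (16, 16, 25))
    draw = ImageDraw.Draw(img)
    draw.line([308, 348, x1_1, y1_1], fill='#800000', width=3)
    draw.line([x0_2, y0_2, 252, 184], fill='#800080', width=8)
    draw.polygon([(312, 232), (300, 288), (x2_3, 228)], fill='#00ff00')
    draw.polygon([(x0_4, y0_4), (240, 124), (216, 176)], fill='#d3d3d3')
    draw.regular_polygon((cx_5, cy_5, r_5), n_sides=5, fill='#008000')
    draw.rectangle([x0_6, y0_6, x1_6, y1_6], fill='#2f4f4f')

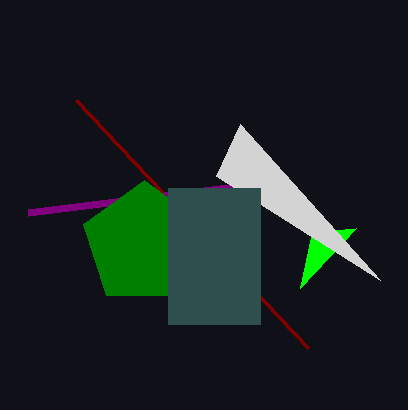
x1_1 = 76, y1_1 = 100, x0_2 = 28, y0_2 = 212, x2_3 = 356, x0_4 = 380, y0_4 = 280, cx_5 = 144, cy_5 = 244, r_5 = 64, x0_6 = 168, y0_6 = 188, x1_6 = 260, y1_6 = 324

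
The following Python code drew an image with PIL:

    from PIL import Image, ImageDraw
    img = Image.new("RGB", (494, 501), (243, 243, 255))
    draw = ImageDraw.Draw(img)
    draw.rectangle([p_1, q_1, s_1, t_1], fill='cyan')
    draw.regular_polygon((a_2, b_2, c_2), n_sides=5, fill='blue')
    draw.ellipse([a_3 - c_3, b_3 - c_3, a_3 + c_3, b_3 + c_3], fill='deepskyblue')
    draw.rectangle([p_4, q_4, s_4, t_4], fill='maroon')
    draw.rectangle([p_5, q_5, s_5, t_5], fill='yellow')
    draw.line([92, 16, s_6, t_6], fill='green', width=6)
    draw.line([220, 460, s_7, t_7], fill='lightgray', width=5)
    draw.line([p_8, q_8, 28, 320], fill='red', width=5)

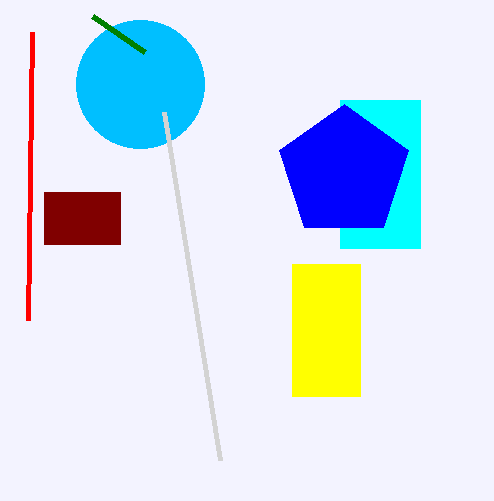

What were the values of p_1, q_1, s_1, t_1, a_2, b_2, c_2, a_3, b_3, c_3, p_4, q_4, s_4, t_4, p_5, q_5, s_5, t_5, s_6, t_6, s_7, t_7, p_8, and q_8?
p_1 = 340
q_1 = 100
s_1 = 420
t_1 = 248
a_2 = 344
b_2 = 172
c_2 = 68
a_3 = 140
b_3 = 84
c_3 = 64
p_4 = 44
q_4 = 192
s_4 = 120
t_4 = 244
p_5 = 292
q_5 = 264
s_5 = 360
t_5 = 396
s_6 = 144
t_6 = 52
s_7 = 164
t_7 = 112
p_8 = 32
q_8 = 32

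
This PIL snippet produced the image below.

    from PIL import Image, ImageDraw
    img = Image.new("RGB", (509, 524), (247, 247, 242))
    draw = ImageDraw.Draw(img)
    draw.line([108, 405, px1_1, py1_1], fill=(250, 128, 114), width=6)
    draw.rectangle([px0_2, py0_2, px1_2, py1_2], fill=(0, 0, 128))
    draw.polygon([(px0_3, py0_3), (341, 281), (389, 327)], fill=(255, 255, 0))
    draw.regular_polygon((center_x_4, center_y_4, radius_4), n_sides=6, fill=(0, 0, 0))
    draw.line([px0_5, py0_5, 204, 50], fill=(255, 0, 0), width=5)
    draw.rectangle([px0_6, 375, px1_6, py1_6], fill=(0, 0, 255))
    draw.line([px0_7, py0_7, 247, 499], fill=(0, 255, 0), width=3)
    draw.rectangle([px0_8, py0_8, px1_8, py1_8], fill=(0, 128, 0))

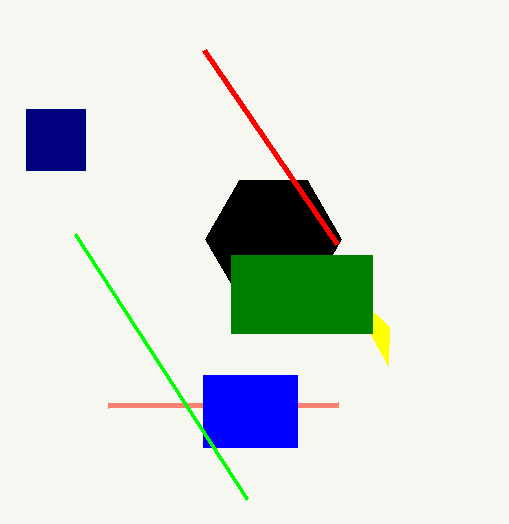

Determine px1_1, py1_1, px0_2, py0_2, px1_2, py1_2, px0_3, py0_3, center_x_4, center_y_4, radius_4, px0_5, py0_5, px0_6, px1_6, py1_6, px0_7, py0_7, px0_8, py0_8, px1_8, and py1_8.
px1_1 = 338, py1_1 = 404, px0_2 = 26, py0_2 = 109, px1_2 = 85, py1_2 = 170, px0_3 = 388, py0_3 = 365, center_x_4 = 273, center_y_4 = 239, radius_4 = 68, px0_5 = 337, py0_5 = 244, px0_6 = 203, px1_6 = 297, py1_6 = 447, px0_7 = 75, py0_7 = 234, px0_8 = 231, py0_8 = 255, px1_8 = 372, py1_8 = 333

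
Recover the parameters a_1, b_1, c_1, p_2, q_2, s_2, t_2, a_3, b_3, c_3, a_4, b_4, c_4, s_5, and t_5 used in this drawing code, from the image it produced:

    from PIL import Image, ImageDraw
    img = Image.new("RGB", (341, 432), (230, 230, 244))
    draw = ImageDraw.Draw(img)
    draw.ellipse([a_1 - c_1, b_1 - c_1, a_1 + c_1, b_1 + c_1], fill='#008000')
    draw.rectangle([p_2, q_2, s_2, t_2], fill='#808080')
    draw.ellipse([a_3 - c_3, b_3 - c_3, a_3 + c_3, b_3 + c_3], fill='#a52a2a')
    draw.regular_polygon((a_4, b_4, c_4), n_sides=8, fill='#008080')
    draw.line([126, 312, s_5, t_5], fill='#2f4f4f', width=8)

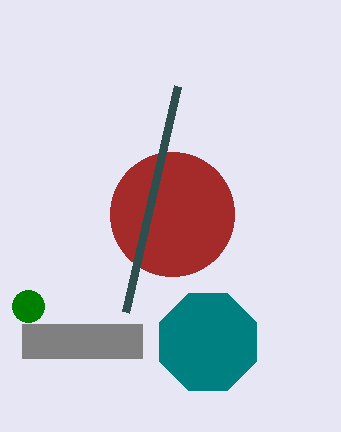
a_1 = 28; b_1 = 306; c_1 = 16; p_2 = 22; q_2 = 324; s_2 = 142; t_2 = 358; a_3 = 172; b_3 = 214; c_3 = 62; a_4 = 208; b_4 = 342; c_4 = 52; s_5 = 178; t_5 = 86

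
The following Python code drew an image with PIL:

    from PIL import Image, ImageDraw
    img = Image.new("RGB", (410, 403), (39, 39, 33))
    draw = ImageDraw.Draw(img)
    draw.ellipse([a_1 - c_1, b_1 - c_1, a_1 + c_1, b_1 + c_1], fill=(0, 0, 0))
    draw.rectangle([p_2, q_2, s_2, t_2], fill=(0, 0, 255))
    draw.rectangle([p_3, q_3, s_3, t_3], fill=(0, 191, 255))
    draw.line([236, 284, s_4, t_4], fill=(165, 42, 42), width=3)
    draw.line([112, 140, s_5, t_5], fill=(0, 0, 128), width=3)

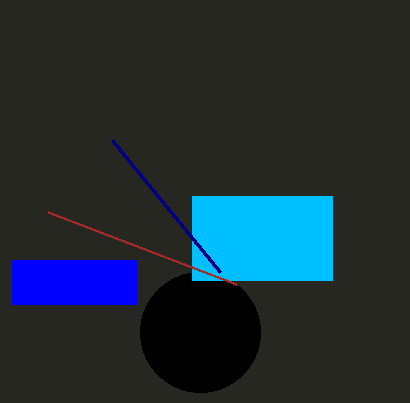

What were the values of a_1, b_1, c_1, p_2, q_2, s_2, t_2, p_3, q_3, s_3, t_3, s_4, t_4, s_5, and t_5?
a_1 = 200
b_1 = 332
c_1 = 60
p_2 = 12
q_2 = 260
s_2 = 136
t_2 = 304
p_3 = 192
q_3 = 196
s_3 = 332
t_3 = 280
s_4 = 48
t_4 = 212
s_5 = 220
t_5 = 272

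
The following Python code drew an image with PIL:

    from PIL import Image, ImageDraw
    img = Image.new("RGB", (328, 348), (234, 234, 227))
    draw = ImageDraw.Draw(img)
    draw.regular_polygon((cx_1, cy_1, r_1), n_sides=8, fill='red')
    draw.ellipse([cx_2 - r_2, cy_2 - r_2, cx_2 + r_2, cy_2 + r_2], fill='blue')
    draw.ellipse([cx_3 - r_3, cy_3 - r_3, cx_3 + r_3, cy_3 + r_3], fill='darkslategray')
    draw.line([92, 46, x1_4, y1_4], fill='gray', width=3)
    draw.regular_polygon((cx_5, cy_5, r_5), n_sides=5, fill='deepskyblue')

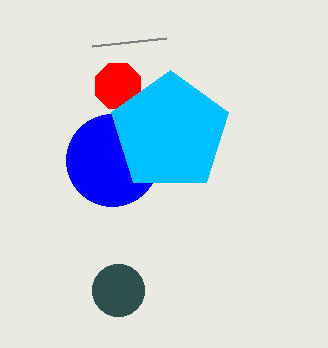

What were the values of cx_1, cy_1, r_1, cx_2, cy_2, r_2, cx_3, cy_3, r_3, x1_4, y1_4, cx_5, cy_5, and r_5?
cx_1 = 118, cy_1 = 86, r_1 = 24, cx_2 = 112, cy_2 = 160, r_2 = 46, cx_3 = 118, cy_3 = 290, r_3 = 26, x1_4 = 166, y1_4 = 38, cx_5 = 170, cy_5 = 132, r_5 = 62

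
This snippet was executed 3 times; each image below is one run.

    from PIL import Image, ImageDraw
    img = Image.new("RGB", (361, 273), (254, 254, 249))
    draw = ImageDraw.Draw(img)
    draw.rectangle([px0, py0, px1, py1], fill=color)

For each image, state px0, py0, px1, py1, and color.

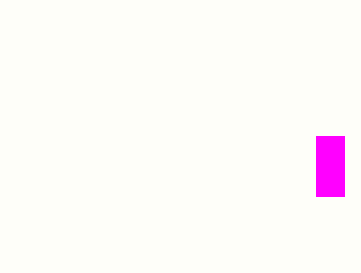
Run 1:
px0 = 316; py0 = 136; px1 = 344; py1 = 196; color = 'magenta'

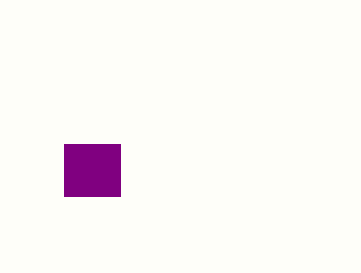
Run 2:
px0 = 64, py0 = 144, px1 = 120, py1 = 196, color = 'purple'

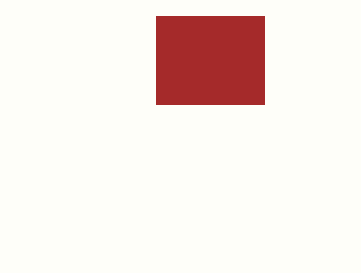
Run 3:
px0 = 156; py0 = 16; px1 = 264; py1 = 104; color = 'brown'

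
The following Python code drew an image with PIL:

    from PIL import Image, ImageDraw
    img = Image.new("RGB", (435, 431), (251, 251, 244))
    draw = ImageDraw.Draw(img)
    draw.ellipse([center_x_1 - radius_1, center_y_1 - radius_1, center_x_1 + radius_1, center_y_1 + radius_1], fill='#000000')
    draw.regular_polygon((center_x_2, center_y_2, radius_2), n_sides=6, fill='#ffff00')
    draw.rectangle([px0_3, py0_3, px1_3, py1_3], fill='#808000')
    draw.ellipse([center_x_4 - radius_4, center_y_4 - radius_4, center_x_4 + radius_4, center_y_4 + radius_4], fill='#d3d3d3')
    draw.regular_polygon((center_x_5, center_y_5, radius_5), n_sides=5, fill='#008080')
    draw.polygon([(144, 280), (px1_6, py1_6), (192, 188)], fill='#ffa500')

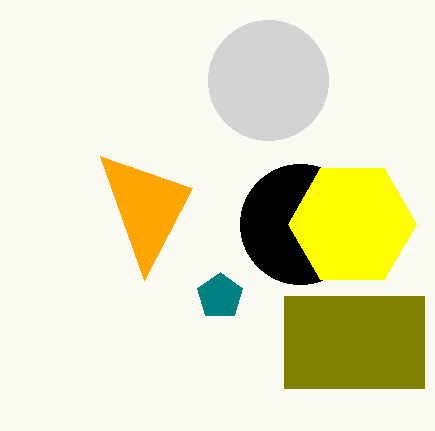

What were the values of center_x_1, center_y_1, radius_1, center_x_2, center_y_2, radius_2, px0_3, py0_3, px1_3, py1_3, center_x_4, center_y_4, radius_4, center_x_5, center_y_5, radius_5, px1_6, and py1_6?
center_x_1 = 300; center_y_1 = 224; radius_1 = 60; center_x_2 = 352; center_y_2 = 224; radius_2 = 64; px0_3 = 284; py0_3 = 296; px1_3 = 424; py1_3 = 388; center_x_4 = 268; center_y_4 = 80; radius_4 = 60; center_x_5 = 220; center_y_5 = 296; radius_5 = 24; px1_6 = 100; py1_6 = 156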